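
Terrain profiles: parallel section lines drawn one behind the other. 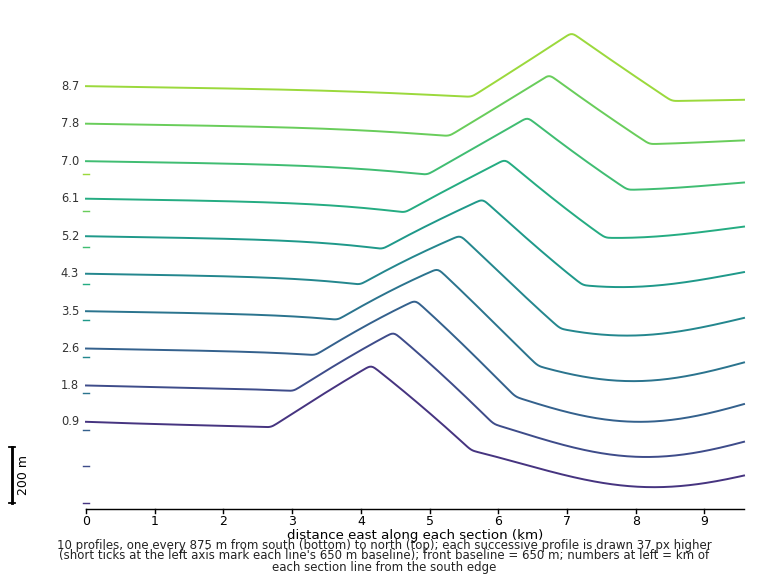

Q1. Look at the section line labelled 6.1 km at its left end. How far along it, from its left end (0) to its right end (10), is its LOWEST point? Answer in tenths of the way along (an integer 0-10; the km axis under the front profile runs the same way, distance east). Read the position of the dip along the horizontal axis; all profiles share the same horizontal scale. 8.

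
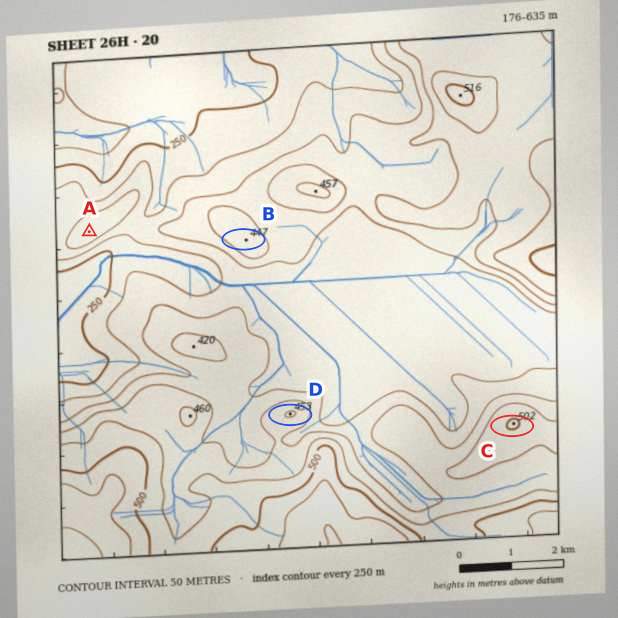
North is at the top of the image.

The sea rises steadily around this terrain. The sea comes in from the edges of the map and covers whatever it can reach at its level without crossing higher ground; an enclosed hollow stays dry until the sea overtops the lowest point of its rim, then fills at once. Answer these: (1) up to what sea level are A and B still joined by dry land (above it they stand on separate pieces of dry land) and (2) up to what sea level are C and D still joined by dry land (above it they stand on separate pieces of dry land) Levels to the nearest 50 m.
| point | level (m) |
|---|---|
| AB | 300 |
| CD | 400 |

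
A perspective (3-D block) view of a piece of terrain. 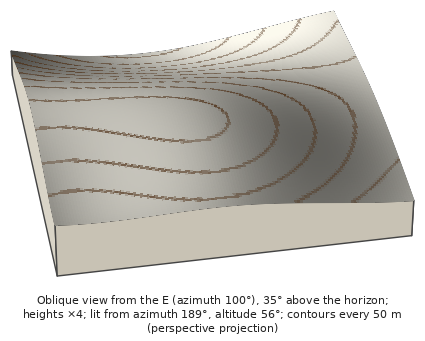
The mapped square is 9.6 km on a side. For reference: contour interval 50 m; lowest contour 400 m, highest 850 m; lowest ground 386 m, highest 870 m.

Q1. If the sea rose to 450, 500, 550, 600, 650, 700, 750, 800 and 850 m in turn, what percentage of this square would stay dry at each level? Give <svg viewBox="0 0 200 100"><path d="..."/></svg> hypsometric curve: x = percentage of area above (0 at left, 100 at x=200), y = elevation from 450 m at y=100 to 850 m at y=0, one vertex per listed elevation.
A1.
<svg viewBox="0 0 200 100"><path d="M192 100l-9-12-11-13-14-13-18-12-28-12-32-13-30-13-32-12"/></svg>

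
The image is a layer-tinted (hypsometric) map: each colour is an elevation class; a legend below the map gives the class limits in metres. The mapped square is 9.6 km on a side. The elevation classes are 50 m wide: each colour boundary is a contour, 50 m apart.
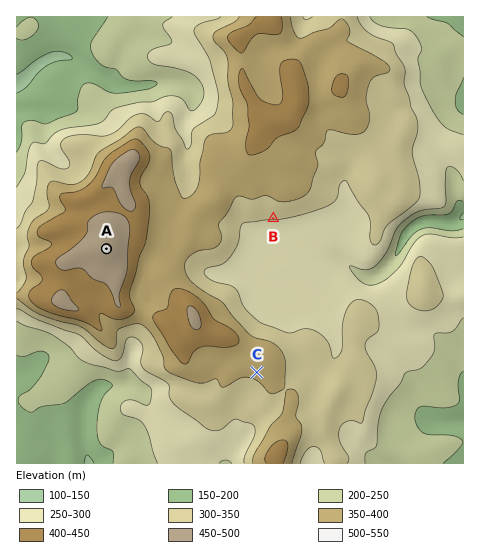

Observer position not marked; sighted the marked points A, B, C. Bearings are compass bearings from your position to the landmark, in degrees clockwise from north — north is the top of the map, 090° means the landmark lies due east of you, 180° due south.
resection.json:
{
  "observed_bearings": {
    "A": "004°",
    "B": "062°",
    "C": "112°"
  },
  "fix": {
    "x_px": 102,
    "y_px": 310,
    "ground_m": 410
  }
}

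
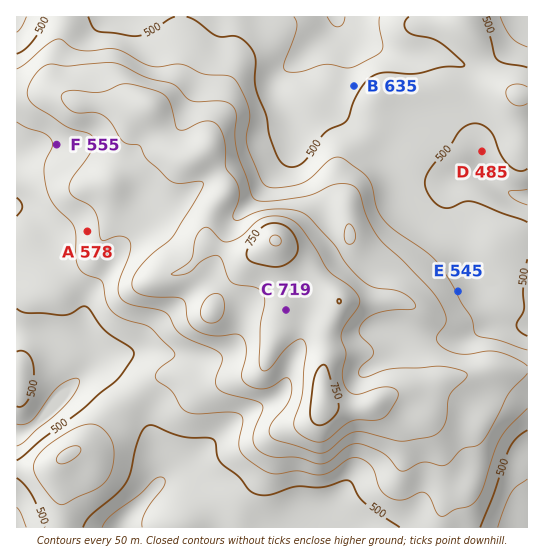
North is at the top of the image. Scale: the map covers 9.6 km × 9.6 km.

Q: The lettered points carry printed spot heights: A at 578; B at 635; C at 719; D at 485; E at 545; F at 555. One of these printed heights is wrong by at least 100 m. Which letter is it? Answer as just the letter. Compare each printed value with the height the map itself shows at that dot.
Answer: B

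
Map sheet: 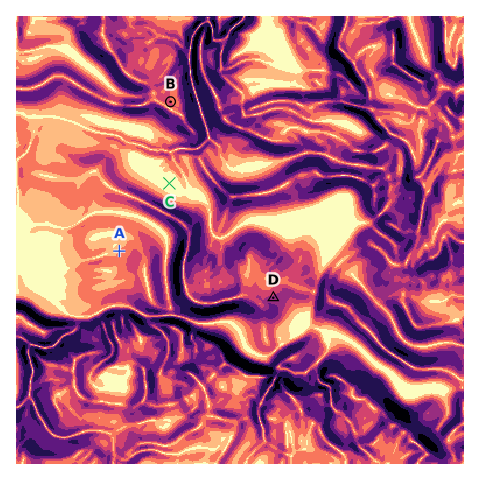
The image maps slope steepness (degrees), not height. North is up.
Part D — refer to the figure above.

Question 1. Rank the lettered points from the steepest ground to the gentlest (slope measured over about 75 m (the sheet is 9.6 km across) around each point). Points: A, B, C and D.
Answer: D B A C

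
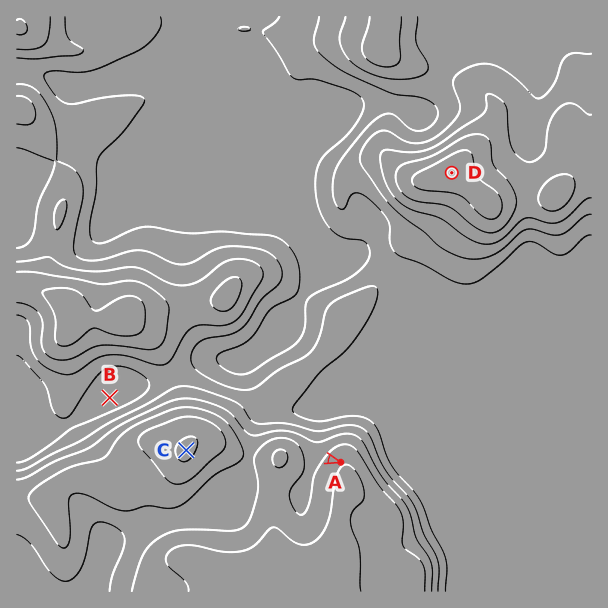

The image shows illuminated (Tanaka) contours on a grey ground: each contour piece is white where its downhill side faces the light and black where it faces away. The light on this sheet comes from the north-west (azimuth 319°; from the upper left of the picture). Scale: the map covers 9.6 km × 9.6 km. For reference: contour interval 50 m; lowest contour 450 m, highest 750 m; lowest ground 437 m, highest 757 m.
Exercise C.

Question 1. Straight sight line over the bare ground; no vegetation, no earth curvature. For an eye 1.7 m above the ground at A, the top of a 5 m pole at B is hidden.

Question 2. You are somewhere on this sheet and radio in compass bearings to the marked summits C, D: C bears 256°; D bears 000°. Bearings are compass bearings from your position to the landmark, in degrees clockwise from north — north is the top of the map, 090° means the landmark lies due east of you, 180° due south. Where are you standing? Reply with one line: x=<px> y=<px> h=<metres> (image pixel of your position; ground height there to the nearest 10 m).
x=452 y=384 h=490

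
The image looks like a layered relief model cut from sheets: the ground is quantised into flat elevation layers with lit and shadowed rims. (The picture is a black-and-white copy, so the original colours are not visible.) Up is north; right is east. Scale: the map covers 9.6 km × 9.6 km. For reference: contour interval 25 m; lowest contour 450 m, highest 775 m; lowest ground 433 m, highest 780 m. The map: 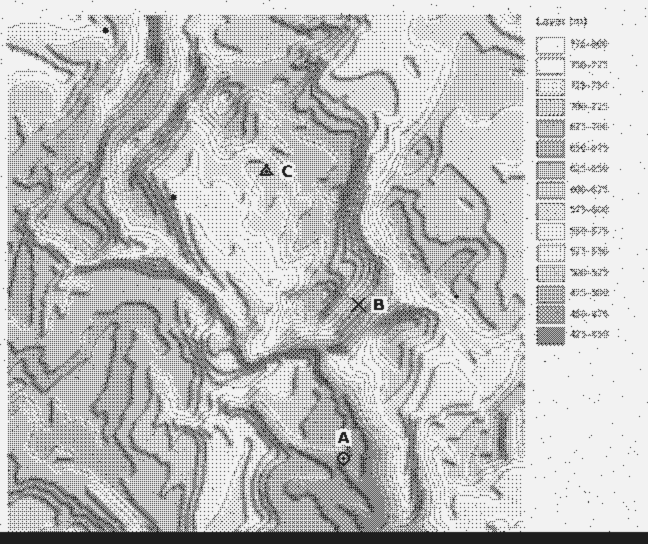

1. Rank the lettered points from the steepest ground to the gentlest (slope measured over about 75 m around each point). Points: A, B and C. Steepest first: B A C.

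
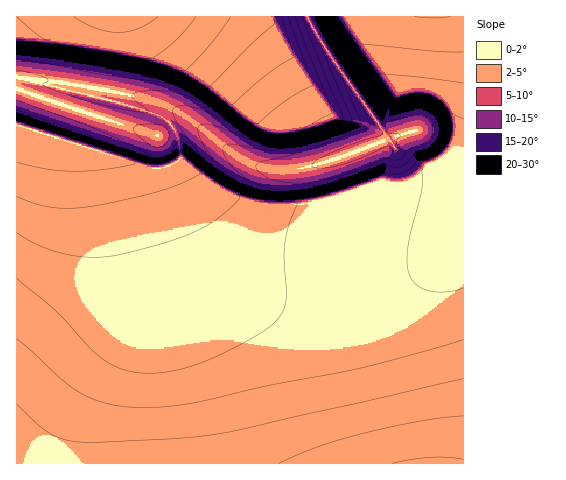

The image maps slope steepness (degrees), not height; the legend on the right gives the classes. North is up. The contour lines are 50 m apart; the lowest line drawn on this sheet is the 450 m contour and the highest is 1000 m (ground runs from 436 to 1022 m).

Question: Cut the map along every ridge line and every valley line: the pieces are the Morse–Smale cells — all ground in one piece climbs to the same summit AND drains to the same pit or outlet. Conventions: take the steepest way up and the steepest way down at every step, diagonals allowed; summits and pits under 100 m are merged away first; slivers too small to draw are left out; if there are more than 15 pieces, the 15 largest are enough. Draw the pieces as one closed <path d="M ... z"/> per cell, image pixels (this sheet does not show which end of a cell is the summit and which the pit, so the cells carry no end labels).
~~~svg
<path d="M17 124l0 340 377-1-39-159-28 5-42-5-46-14-39-17-17-15-5-8-25-81z"/><path d="M307 16l-290 0-1 72 38 14 104 34 17-14 13-2 11 6 42 32 26 11 19 1 25-4 77-26-8-15-55-77z"/><path d="M17 88l-1 36 2 2 136 43 24 81 5 8 17 15 39 17 46 14 35 5 34-4-7-40 0-33 9-25 0-11-13-40-38 12-19 2-19-1-26-11-42-32-11-6-13 2-17 14z"/><path d="M463 16l-155 1 17 31 63 90-42 17-3 3 13 38 0 11-9 25 0 33 8 39 29-9 32-18 29-22 19-21z"/><path d="M463 234l-18 21-29 22-32 18-28 10 39 159 69-1z"/>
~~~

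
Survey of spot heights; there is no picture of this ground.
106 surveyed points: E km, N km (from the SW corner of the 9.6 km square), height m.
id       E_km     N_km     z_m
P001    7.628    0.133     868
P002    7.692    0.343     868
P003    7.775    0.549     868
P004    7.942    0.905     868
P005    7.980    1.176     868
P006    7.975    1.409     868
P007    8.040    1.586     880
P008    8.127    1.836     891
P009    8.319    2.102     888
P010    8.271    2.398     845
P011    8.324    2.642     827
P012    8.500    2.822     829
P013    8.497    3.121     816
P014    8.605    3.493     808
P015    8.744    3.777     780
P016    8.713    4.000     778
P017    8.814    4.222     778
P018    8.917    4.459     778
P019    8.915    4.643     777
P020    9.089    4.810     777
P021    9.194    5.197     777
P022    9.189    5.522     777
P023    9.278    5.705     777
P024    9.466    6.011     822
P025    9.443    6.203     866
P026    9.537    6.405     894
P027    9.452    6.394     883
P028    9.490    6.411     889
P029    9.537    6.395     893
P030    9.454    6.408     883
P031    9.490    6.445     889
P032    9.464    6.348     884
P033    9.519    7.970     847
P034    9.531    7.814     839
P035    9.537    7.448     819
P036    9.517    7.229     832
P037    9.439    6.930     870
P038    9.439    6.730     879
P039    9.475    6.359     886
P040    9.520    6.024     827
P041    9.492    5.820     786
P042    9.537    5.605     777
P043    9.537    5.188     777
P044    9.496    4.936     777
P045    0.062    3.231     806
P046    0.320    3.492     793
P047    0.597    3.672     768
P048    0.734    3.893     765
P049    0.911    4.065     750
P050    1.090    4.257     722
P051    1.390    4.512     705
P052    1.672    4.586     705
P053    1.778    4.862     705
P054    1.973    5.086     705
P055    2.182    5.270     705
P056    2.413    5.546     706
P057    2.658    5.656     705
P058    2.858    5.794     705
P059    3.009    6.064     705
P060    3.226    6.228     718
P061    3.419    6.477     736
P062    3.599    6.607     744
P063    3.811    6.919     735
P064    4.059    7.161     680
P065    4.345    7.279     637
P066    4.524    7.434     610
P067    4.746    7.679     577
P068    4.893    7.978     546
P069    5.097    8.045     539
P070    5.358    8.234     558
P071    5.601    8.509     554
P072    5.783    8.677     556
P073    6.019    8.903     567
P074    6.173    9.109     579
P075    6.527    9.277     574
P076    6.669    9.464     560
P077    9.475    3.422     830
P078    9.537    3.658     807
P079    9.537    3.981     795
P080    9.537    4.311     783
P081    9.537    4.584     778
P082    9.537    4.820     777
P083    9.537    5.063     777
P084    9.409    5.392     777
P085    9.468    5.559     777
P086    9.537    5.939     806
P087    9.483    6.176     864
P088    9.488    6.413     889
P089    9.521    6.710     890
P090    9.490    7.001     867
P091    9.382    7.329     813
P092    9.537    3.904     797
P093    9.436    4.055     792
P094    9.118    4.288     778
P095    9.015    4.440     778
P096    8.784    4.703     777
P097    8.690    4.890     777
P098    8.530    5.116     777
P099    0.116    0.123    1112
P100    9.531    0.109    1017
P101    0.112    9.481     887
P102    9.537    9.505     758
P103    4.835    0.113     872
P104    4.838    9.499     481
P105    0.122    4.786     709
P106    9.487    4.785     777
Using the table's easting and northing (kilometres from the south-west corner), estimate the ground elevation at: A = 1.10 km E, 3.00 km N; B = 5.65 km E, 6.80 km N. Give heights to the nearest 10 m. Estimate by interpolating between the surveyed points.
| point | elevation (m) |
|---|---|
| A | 740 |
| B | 660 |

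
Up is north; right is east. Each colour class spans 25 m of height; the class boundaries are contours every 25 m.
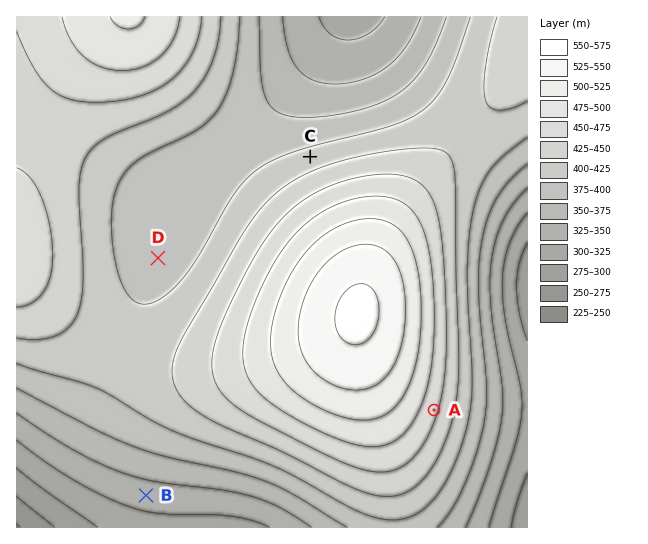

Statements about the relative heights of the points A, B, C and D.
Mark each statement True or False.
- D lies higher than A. False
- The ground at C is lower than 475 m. True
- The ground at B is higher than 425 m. False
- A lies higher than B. True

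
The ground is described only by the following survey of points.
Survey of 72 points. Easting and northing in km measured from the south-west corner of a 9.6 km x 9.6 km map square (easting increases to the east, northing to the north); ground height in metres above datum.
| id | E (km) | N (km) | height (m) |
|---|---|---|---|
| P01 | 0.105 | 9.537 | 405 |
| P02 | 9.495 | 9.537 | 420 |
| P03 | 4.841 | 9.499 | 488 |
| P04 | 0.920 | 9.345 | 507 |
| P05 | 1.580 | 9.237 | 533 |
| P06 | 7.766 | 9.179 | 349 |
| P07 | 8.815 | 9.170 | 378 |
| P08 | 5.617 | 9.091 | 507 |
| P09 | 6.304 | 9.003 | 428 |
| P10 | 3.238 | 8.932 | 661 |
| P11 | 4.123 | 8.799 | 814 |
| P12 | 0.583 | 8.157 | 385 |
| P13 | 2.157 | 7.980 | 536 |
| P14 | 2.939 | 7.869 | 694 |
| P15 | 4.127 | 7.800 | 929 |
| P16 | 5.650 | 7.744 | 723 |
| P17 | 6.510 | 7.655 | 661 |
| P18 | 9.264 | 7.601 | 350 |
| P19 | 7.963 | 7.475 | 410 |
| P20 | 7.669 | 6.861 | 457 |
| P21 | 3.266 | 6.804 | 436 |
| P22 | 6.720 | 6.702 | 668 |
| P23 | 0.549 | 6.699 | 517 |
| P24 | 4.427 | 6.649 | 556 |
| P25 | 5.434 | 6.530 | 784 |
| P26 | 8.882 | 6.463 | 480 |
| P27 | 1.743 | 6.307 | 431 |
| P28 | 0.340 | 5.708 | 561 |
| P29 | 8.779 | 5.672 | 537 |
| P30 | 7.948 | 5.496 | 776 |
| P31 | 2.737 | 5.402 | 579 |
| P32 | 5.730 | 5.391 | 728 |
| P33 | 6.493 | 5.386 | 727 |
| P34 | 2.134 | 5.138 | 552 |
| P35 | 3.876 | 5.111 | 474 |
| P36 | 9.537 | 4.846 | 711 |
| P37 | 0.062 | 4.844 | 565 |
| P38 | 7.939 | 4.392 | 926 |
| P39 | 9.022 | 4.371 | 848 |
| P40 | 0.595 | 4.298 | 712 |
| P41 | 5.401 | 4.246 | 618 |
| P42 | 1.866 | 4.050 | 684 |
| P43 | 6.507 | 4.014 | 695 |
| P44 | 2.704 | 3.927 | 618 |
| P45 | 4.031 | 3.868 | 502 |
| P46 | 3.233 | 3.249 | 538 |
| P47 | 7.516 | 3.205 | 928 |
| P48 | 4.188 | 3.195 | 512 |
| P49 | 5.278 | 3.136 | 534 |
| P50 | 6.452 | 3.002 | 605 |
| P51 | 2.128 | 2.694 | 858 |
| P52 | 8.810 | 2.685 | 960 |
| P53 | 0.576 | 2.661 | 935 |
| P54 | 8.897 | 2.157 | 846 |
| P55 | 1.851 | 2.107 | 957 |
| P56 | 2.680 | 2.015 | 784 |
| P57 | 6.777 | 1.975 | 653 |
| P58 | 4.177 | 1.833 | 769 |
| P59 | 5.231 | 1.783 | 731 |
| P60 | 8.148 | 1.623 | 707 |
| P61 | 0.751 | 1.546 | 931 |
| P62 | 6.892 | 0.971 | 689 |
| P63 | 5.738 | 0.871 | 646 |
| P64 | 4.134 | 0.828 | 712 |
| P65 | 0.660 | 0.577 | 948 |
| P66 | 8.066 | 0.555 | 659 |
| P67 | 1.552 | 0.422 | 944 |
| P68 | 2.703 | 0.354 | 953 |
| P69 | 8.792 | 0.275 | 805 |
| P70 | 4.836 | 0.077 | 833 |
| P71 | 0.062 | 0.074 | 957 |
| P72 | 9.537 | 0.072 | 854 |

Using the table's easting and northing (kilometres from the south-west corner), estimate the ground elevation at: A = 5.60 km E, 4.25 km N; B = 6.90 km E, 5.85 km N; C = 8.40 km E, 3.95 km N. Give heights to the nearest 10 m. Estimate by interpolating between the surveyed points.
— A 610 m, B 750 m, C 940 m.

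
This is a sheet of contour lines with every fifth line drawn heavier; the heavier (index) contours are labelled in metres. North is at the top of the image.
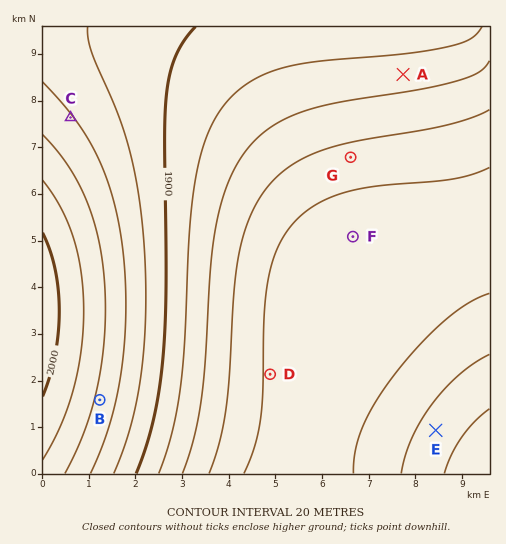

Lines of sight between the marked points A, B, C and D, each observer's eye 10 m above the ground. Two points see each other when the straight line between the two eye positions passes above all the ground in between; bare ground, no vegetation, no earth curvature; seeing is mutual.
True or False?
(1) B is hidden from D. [False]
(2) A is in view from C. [True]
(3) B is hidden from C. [True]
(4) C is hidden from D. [True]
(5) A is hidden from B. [False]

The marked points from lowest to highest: F G E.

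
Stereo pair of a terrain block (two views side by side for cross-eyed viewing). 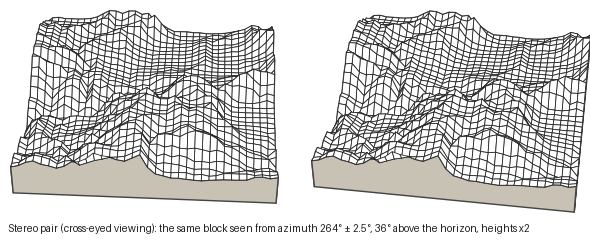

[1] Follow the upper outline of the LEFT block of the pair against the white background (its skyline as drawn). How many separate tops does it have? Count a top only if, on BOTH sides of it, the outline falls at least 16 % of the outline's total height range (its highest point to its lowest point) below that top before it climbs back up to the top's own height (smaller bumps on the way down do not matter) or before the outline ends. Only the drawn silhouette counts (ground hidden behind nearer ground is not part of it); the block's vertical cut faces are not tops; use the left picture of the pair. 7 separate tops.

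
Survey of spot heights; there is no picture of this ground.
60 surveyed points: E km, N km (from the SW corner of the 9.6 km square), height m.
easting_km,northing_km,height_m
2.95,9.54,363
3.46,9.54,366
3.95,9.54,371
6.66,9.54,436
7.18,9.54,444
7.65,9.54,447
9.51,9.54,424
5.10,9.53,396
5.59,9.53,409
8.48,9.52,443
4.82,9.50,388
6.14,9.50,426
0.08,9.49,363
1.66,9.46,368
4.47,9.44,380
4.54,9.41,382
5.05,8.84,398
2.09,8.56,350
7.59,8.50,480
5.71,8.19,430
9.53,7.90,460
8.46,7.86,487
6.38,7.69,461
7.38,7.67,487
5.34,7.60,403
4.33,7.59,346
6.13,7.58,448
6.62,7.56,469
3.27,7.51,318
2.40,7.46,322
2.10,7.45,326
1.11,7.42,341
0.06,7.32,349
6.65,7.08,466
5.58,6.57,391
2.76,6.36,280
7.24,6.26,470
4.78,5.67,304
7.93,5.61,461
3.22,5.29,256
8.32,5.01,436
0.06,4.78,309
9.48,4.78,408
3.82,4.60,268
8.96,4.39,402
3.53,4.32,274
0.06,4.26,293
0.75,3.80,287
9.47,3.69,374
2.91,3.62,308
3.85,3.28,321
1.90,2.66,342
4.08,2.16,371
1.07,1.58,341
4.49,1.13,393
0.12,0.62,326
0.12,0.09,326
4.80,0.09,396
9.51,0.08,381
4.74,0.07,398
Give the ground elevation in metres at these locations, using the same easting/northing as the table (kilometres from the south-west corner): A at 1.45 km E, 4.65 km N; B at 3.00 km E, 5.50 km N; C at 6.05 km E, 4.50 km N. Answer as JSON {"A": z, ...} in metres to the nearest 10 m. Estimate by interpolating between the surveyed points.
{"A": 290, "B": 260, "C": 360}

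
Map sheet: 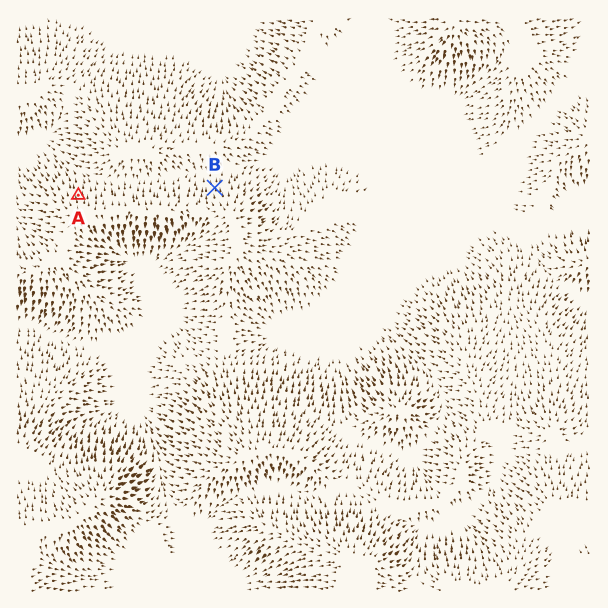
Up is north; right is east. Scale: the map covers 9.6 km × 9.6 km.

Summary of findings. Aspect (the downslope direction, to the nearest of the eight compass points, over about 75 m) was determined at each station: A N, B N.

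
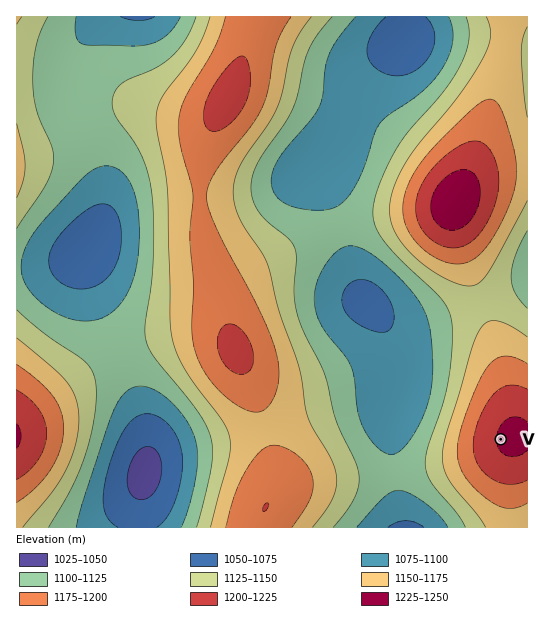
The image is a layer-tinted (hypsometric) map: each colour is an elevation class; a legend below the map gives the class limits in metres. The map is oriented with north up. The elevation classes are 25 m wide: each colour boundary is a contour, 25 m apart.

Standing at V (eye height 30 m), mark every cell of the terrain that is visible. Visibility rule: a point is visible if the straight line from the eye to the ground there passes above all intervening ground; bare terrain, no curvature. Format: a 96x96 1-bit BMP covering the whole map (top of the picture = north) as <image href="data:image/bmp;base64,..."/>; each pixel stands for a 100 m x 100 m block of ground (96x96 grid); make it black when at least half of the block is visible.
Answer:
<image width="96" height="96" href="data:image/bmp;base64,Qk2+BAAAAAAAAD4AAAAoAAAAYAAAAGAAAAABAAEAAAAAAIAEAAATCwAAEwsAAAIAAAAAAAAA////AAAAAAD4AAAAAA/////4H//4AAAAAAf////4D//8AAAAAAf////4B//+AAAAAAf////4B///AAAAAAP////8A///gAAAAAP////8A///wAAAAAP////+A///wAAAAAP/////A///4AAAAAP/////j///8AAAAAP/////////8AAAAAP/////////+AAAAAP/////////+AAAAAP//////////AAAAAP//////////AAAAAP//////////gAAAAP//////////gAAAAf//////////gAAAAf//////////wAAAA///////////wAAAA//////H////wAAAB/////+H////wAAAB/////+H////wAAAD/////+H////wAAAD//////H////gAAAH///////////gAAAH///////////AAAAH////////7/+AAAAH////////7/8AAAAP////////7/4AAAAP////////7/wAAAAP////////7/AAAAAP////////7+AAAAAP////////74AAAAAP////////7wAAAAAP////////7AAAAAAP////////6AAAAAAP////////4AAAAAAP////////4AAAAAAP////////4AAAAAAP////////4AAAAAAf////////8AAAAAAf////////8AAAAAAf////////8AAAAAA/////////8AAAAAA/////////8AAAAAB/////////8AAAAAB/////////8AAAAAD/////////8AAAAAD/////////8AAAAAH/////////8AAAAAH/////////8AAAAAH/////////8AAAAAH/////////8AAAAAP/////////8AAAAAP/////////8AAAAAP/////////8AAAAAP/////////8AAAAAP/////////8AAAAAP////+Af//8AAAAAP////4AD//8AAAAAP//8fAAA//+AAAAAf//8AAAAP//AAAAAf//8AAAAD//gAAAAf//+AAAAA//gAAAAf///AAAAAf/gAAAAf///gAAAAP/wAAAAf///wAAAAH/wAAAAf///4AAAAB/wAAAAf///4AAAAA/wAAAAf///4AAAAAfwAAAAf///4AAAAAPwAAAAP///8AAAAADgAAAAP///8AAAAADgAAAAP///8AAAAADgAAAAH///8AAAAADgAAAAH///8AAAAADAAAAAD///8AAAAADAAAAAB///8AAAAADAAAAAA///8AAAAADAAAAAA///8AAAAADAAAAAAf//4AAAAADAAAAAAP//4AAAAADAAAAAAP//4AAAAAPAAAAAAH//4AAAAAPAAAAAAH//4AAAAAPAAAAAAD//wAAAAAfAAAAAAD//wAAAAAfAAAAAAD//wAAAAAfAAAAAAB//wAAAAAfAAAAAAB//wAAAAAfAAAAAAB//wAAAAAfgAAAAAB//wAAAAAfgAAAAAB//wAAAAA/gAAAAAB//4AAAAA/gAAAAAA//4AAAAA/gAAAAAA//4AAAAB8="/>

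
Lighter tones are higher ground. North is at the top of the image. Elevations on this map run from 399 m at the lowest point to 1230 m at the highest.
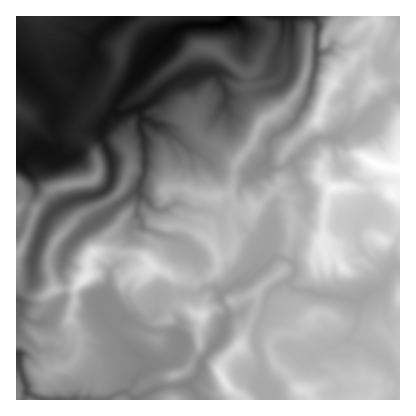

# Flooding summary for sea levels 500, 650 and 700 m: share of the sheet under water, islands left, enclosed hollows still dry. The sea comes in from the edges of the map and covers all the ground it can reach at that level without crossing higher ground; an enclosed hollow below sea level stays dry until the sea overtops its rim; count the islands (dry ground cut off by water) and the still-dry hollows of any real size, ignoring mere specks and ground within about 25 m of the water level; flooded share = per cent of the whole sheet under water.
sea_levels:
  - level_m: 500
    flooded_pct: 9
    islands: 0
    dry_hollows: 0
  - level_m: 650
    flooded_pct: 21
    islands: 0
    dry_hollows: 0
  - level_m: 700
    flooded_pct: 25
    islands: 0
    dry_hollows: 0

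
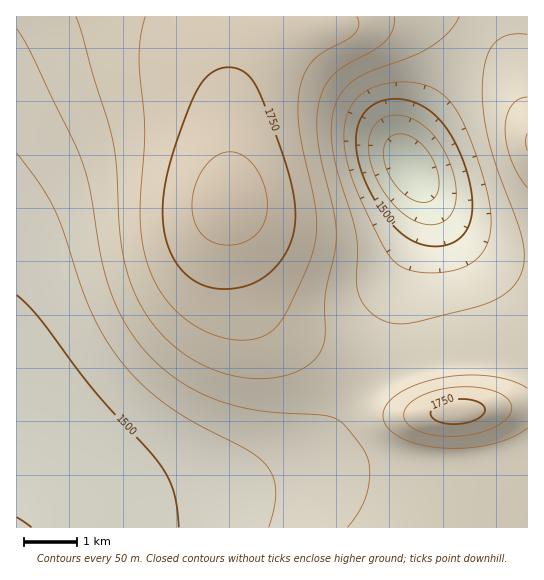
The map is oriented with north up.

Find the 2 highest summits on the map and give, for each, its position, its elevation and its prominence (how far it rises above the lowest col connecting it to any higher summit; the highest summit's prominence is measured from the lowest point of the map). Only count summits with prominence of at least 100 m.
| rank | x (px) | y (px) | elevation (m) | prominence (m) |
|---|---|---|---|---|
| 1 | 230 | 201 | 1826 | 466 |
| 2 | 462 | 411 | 1763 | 146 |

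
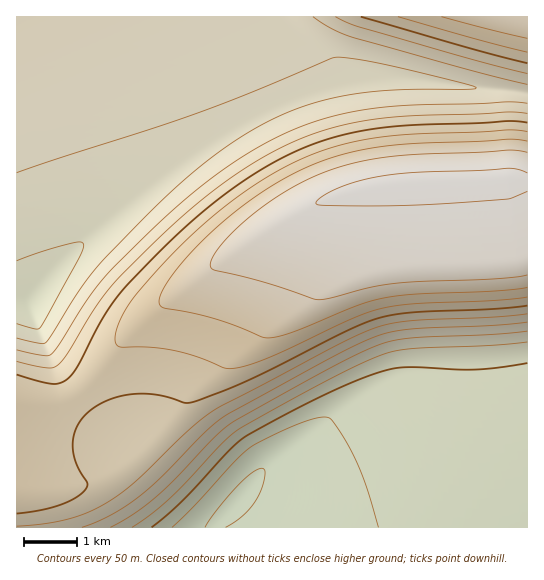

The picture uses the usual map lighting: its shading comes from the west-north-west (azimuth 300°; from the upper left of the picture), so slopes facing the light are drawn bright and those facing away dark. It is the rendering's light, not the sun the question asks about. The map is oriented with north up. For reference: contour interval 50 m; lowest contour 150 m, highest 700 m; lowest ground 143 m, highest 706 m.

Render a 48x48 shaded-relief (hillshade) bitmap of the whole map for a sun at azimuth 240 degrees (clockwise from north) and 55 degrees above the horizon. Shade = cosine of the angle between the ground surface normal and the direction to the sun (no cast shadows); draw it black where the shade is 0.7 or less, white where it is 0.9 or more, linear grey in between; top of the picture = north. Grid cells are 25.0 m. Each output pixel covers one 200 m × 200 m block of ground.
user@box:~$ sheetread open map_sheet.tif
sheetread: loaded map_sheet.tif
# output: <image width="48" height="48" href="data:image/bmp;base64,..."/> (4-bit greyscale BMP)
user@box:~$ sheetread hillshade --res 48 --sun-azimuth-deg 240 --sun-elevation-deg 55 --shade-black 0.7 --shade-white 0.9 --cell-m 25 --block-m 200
<image width="48" height="48" href="data:image/bmp;base64,Qk32BAAAAAAAAHYAAAAoAAAAMAAAADAAAAABAAQAAAAAAIAEAAATCwAAEwsAABAAAAAAAAAAAAAAABEREQAiIiIAMzMzAERERABVVVUAZmZmAHd3dwCIiIgAmZmZAKqqqgC7u7sAzMzMAN3d3QDu7u4A////ALu6qpiHdmZneJmZmZmaqqqpmZmZmZmZmbuqqZiHdmVVZ4iZmZqqqqqqqZmZmZmZmaqZmZiHdlVVVniZmqqqqqqqqpmZmZmZmYiIiIiIdmVERWeJqqqqqqqqqqmZmZmZmXd3eIiId2VERFZ4mqqqqqqqqqqZmZmZmXd3d4iIh3ZUREVomqqqqqqqqqqZmZmZmXd3eIiIiIdlRERXiqqqqqqqqqqpmZmZmXd4iIiImYh2VERWiaqqqqqqqqqpmZmZmXeIiIiJmZmHVURWiJqqqqqqqqqpmZmZmYiIiIiZmZmYdlVneImaqqqqqqqpmZmZmYiIiImZmaqph2Z3d3iZqqqqqqqpmZmZmXeIiJmZmqqqmYh3d3eImqqqqqqpmZmZmWZniZmZqqqqqpmHd3d4iZqqqqqpmZmZmURWiamaqqqru6qYh3Z3eJmqqqqpmZmZmSI2mqqqqqq7u7upiHdnd4iZqqqqqqmZmRE3q7uqqqq7u7u6mYd3d3iJmru7uqqqqhFJvMy6qqq7u7u7qph3d3eImru8y7u7uxJrzMzLqqq7u7u7uqmId3d4mrzMzMzMuySczMzLu6q7u7u7u6qZiHeImrzMzMzMu1e8zMzMu7q7u7u7u7qpmIiJqrzMzMzMu3m8zMzLu7u7u7u7u7qqqZmZq7zMzMzMu5q7zMu7u7u7u7u7qqqqqqmqq7zMzMzMu5mru7u7q7u7uqqqqqqqqqqqu7zMzMzMu5mqu7u6qqu7uqqqqqqqqqqqq7u7u7u7u5maq7uqqqq7u6qqqqqqqqqqqqqqqqqqqpmZqqqqqqqqq7qqqqqqqqqqmZmZmZmZmZmZmqqqqqqqqqqqqqqqqqqpmZmZmZmZmZmZmaqqqqqZqqqqqqqqqqmZmZmZmZmZmZmZmZmqqqqZmZmqqqqqqZmZmZmZmZmZmZmZmZmaqqqZmZmZmZmZmZmZmZmZmZmZmZmZmZmZmqqpmYiImZmZmZmZmZmZmZmZmZmZmZmZmaqpmYiIiIiImZmZmZmZmZmZmZmZmZmZmZmqmZiId3d3iIiIiImZmZmZmZmZmZmZmZmZmZiId3ZmZmZ3d3d3d3eId5mZmZmZmZmZmZmId2ZlVVVVVVVVVVVWVJmZmZmZmZmZmZmYh3ZVVEQzMzMzMzM0MpmZmZmZmZmZmZmZiHZlRDMyIiIRERIiEJmZmZmZmZmZmZmZmIdmVEMyIhERERERAJmZmZmZmZmZmZmZmYh3ZVRDMiIRERERAJmZmZmZmZmZmZmZmZmId2ZURDMzIiIyIZmZmZmZmZmZmZmZmZmZiId2ZVVVVVZmd5mZmZmZmZmZmZmZmZmZmZiIiIiImqvM3ZmZmZmZmZmZmZmZmZmZmZmZmqvM3e7u7pmZmZmZmZmZmZmZmZmZmZqrvM3e7u//7pmZmZmZmZmZmZmZmZmZmrvM3e7v///+7pmZmZmZmZmZmZmZmZmavN3e7v////7u7ZmZmZmZmZmZmZmZmZmr3u7u/////u7dzJmZmZmZmZmZmZmZmZq9///////u7t3Muw=="/>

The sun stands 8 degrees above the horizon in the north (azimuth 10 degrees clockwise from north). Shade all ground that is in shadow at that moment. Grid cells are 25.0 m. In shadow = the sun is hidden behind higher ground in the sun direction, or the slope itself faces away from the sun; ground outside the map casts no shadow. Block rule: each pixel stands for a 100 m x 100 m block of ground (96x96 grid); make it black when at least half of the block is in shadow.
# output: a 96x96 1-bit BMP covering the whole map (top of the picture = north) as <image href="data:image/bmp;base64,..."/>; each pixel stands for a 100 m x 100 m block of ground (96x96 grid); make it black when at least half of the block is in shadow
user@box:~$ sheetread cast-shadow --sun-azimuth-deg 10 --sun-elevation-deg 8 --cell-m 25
<image width="96" height="96" href="data:image/bmp;base64,Qk2+BAAAAAAAAD4AAAAoAAAAYAAAAGAAAAABAAEAAAAAAIAEAAATCwAAEwsAAAIAAAAAAAAA////AAAAAAD////8AAAAAAAAAAD////8AAAAAAAAAAD////+PwAAAAAAAAD8f///f8AAAAAAAAAAAH//f/gAAAAAAAAAAA////4AAAAAAAAAAAH///+AAAAAAAAAAAB////AAAAAAAAAAAAf///wAAAAAAAAAAAH///8AAAAAAAAAAAB////AAAAAAAAAAAA////wAAAAAAAAAAAf///8AAAAAAAAAAAP////AAAAAAAAAAAP////4AAAAAAAAAAP/////gAAAAAAAAAH//////4AAAAAAAAH////////wAAAAAAH////////+AAAAAAH////////+AAAAAAH/////////AAAAAAD/////////AAAAAAD/////////AAAAAAD/////////gAAAAAB/////////gAAAAAA/////////gAAAAAAf////////wAAAAAAP////////wAAAAAAH////////wAAAAAAB////////wAAAAAAA////////4AAAAAAAf///////4AAAAAAAP///////8AAAAAAAD///////8AAAAAAAB///////8AAAAAAAA///////8AAAAAAAAP//////8AAAAAAAAH//////8AAAAAAAAB//////8AAAAAAAAA//////8AAAAAAAAAP/////8AAAAAAAAAH/////8AAAAAAAAAB/////8AAAAAAAAAAf////8AAAAAAAAAAH////8AAAAAAAAAAA////8AAAAAAAAAAAD///8AAAAAAAAAAAAAAH8AAAAAAAAAAAAAAAAAAAAAAAAAAAAAAAAAAAAAAAAAAAAAAAAAAAAAAAAAAAAAAAAAAAAAAAAAAAAAAAAAAAAAAAAAAAAAAAAAAAAAAAAAAAAAAAAAAAAAAAAAAAAAAAAAAAAAAAAAAAAAAAAAAAAAAAAAAAAAAAAAAAAAAAAAAAAAAAAAAAAAAAAAAAAAAAAAAAAAAAAAAAAAAAAAAAAAAAAAAAAAAAAAAAAAAAAAAAAAAAAAAAAAAAAAAAAAAAAAAAAAAAAAAAAAAAAAAAAAAAAAAAAAAAAAAAAAAAAAAAAAAAAAAAAAAAAAAAAAAAAAAAAAAAAAAAAAAAAAAAAAAAAAAAAAAAAAAAAAAAAAAAAAAAAAAAAAAAAAAAAAAAAAAAAAAAAAAAAAAAAAAAAAAAAAAAAAAAAAAAAAAAAAAAAAAAAAAAAAAAAAAAAAAAAAAAAAAAAAAAAAAAAAAAAAAAAAAAAAAAAAAAAAAAAAAAAAAAAAAAAAAAAAAAAAB/wAAAAAAAAAAAAP//4AAAAAAAAAAAH///8AAAAAAAAAAA////8AAAAAAAAAAH////8AAAAAAAAAAP////8AAAAAAAAAA/////8AAAAAAAAAB/////8AAAAAAAAAD/////8AAAAAAAAAH/////8AAAAAAAAAP/////8AAAAAAAAAP/////8AAAAAAAAAf/////8AAAAAAAAA//////4AAAAAAAAA//////AAAAAAAAAA/////4AAAAAAAAAB////+AA="/>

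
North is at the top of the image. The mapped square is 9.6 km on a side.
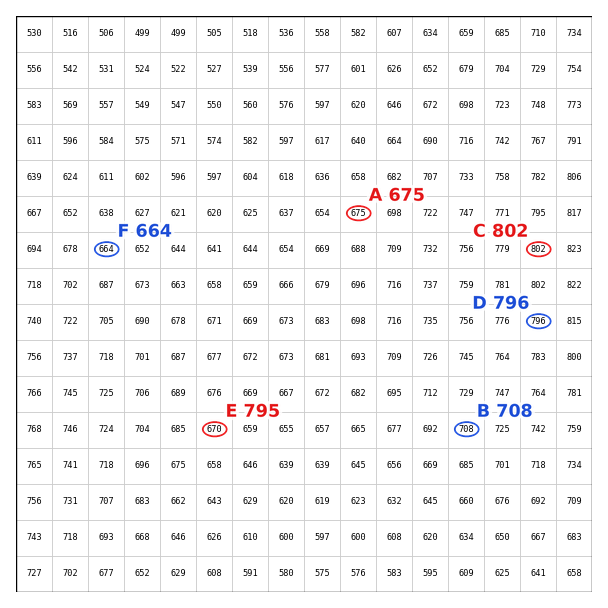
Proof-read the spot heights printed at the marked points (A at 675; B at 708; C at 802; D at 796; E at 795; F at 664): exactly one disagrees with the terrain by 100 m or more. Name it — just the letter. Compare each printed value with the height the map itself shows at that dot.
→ E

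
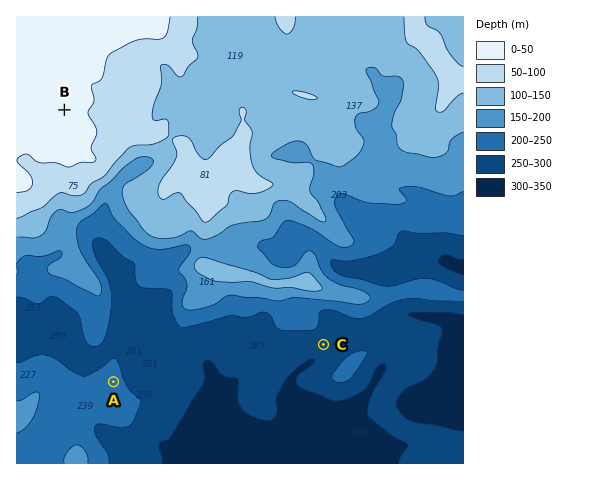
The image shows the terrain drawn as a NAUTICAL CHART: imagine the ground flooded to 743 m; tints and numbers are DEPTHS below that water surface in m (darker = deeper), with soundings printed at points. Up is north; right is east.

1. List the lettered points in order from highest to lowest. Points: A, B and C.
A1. B A C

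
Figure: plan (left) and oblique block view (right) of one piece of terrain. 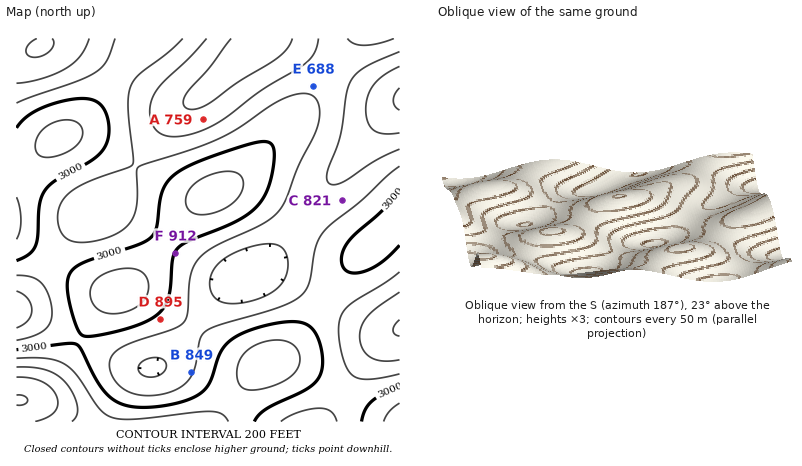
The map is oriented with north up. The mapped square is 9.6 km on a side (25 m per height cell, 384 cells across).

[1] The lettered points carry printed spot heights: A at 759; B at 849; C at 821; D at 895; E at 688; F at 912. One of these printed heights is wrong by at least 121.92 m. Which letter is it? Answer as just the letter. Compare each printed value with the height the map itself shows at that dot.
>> E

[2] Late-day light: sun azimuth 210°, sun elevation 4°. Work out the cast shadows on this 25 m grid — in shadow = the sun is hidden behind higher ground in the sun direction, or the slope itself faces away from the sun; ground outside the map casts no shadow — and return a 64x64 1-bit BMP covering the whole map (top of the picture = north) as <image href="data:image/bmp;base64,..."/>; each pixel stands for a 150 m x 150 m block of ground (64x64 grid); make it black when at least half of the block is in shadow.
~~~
<image width="64" height="64" href="data:image/bmp;base64,Qk0+AgAAAAAAAD4AAAAoAAAAQAAAAEAAAAABAAEAAAAAAAACAAATCwAAEwsAAAIAAAAAAAAA////AAAAAAAAA///8AAAAAAP///gAAAAAD///+AAAAAB////4AAAAR/////AAAAP/////8AAAB//////wAAAf/////+AAAD//////4AAAf//////AAAD//////8AAA///////gAA///////8AH//////4AAD//////+AAA///////gAAP//////8AAB///wHP/gAAP//+AAf+AAA///4AA/wAAH///AAA+AAAf//4AAB4AAB///gAABAAAD//8AAAAAAAD//wAAAAHwAB/+AAAAH/gAA/gAAAB/+AAAAAAAAP/4AAAAAAAB//gAAAAAAAf/+AAAAAAAB//4AAAAAAAP//AAAAAAAA//8AAAAAAAB//gAAAAAAMA/4AAAAAAAwAAAAAAAAADAAAAAAAAAAMAAAAAAAAAAAAAAAAAAAAAAAAAAAAAAAAAAAAAAAAAAAAAAB/AAAAAAAAA//AAAAAAAAP/+AAADAAAB//4AAAcAAAP//gAADwAAB///AAAPAAAP//8AAB8AAB///wAAHwAAP///gAAfA/////+AAB8//8P//4AAD3//wH//gAAH///AD//AAAH//4AD/8AAAP//gAD/7AAA//+AAD/8AAD//wAAD/wAAP//AAAH+AAA//8AAAP4AAB//gAAAPgAAB/+AAAAeAAAD/wAAAAAAAAD+AAAAAAAAA=="/>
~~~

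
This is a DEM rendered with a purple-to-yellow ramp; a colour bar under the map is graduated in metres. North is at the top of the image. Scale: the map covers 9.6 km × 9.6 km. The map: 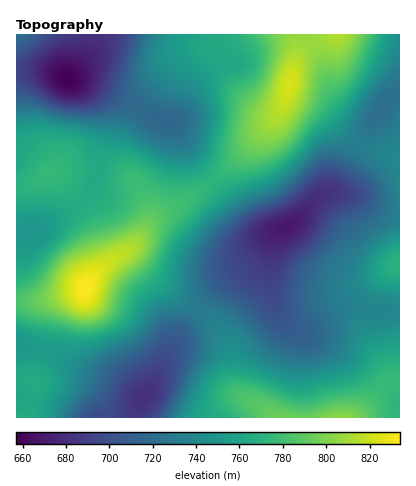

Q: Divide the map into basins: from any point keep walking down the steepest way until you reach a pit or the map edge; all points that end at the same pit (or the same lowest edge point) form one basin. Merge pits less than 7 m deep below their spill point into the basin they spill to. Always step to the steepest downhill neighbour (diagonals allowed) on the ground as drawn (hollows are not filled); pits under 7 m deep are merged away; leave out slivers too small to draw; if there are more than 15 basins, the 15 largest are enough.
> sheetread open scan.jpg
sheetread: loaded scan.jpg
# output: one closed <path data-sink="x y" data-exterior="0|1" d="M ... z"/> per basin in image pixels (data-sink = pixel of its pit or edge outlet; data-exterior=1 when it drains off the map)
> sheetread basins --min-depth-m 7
<path data-sink="286 228" data-exterior="0" d="M288 90l-13 28-55 57-38 28-24 13-10 10-14 20-10 6 6 2 28 28 42 29 19 19 12 22 4 36 9 10 10 5 20 15 80 0 34-34 12-4 0-218-12-8-16-4-20-8-10-8-22-25-26-12z"/><path data-sink="68 80" data-exterior="0" d="M330 34l-314 0 0 154 16-4 20-11 4 1 16 18 20 32 11 34-1 10 32-22 24-30 24-13 28-19 39-38 31-36 19-58 9-7z"/><path data-sink="142 398" data-exterior="0" d="M128 253l-4 0-16 9-17 16-9 14-20 8-10 10-27 108 249 0-37-26-4-14-3-30-16-24-14-13-46-33z"/><path data-sink="382 110" data-exterior="0" d="M400 34l-68 0-14 6-19 12-5 12-6 26 6 7 26 12 22 25 10 8 10 5 26 7 12 7z"/><path data-sink="32 232" data-exterior="0" d="M54 173l-22 11-16 4 0 114 26-1 40-10 21-27-2-12-12-34-25-36z"/>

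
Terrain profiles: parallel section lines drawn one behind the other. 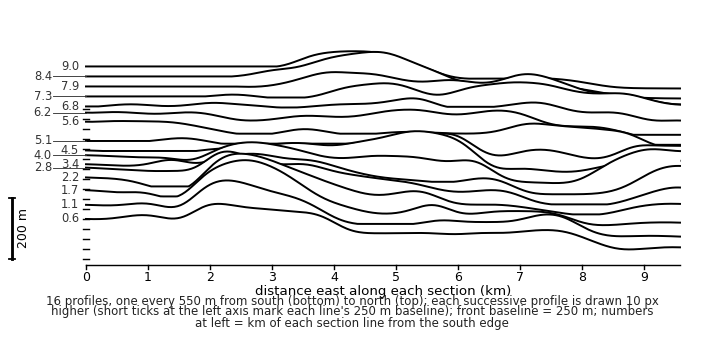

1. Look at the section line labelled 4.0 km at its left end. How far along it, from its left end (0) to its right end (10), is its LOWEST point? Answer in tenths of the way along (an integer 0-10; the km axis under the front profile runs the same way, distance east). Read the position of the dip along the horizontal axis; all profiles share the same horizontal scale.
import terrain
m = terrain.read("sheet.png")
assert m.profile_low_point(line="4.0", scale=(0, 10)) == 8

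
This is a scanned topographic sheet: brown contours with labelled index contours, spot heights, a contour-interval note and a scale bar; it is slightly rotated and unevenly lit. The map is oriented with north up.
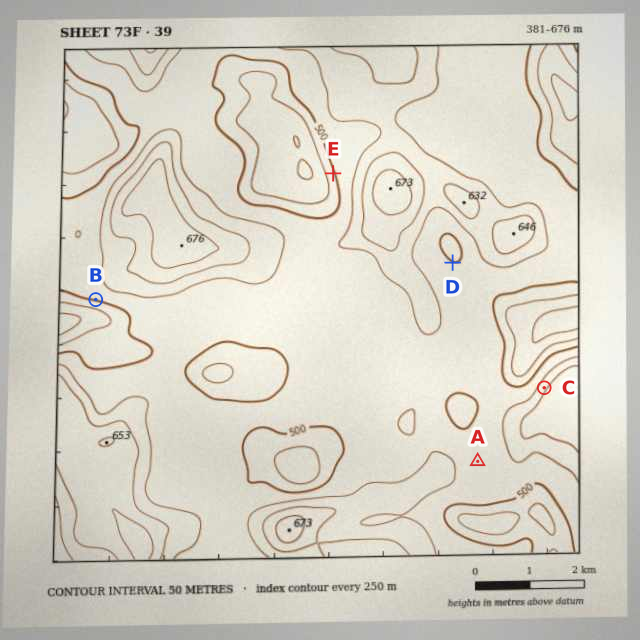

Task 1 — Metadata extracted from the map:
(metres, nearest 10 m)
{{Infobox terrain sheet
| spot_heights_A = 530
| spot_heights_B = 500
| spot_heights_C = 590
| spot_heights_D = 500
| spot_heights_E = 490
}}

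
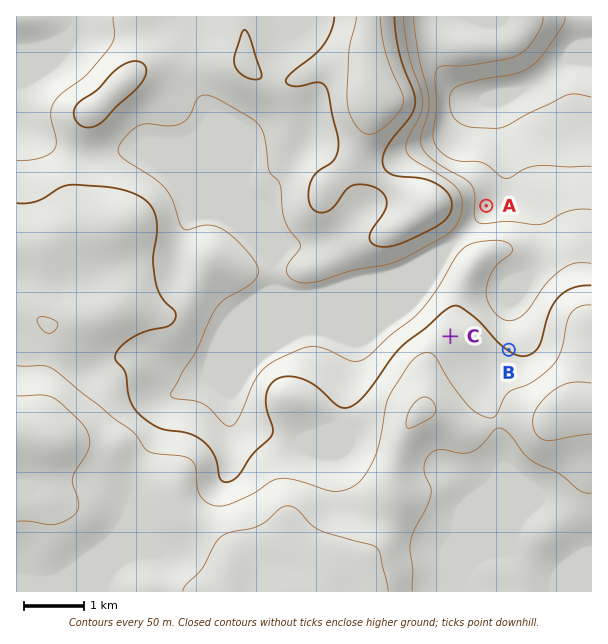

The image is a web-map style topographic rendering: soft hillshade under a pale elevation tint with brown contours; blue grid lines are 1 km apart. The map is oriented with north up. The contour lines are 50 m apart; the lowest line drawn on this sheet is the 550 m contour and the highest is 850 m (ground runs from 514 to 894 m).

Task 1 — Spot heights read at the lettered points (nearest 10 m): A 630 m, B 750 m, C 780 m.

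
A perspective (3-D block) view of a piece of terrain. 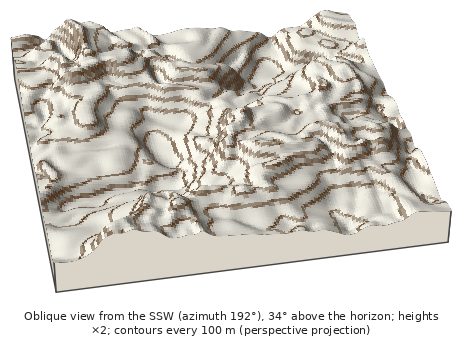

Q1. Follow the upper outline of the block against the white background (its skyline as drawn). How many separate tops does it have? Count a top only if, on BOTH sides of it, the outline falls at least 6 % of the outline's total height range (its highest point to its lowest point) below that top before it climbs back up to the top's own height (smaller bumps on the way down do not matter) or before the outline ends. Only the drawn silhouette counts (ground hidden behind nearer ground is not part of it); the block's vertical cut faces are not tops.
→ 2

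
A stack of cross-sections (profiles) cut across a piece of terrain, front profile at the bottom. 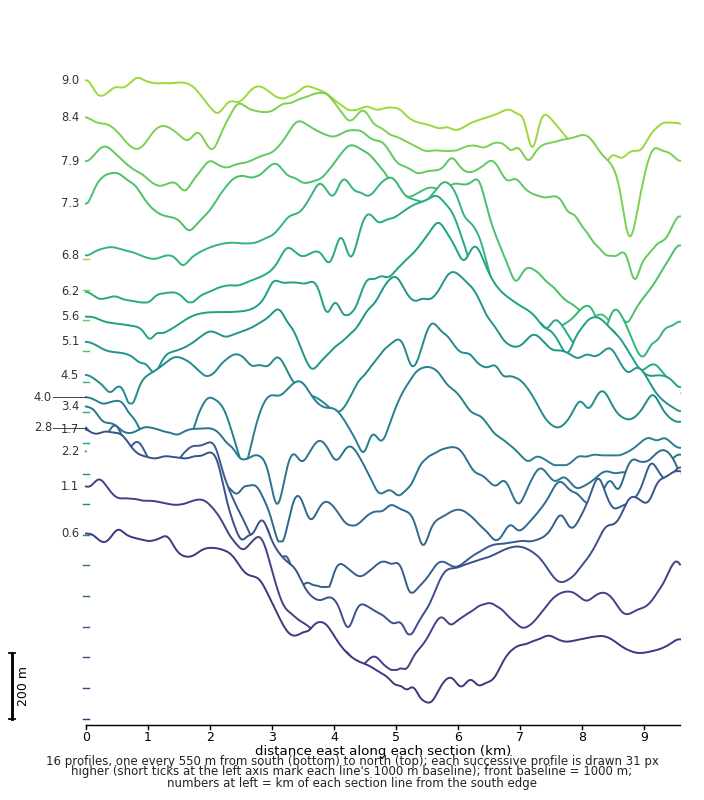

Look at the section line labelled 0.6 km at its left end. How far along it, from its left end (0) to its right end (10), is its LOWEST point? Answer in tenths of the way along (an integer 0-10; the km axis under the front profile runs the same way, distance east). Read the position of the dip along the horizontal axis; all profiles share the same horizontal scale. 6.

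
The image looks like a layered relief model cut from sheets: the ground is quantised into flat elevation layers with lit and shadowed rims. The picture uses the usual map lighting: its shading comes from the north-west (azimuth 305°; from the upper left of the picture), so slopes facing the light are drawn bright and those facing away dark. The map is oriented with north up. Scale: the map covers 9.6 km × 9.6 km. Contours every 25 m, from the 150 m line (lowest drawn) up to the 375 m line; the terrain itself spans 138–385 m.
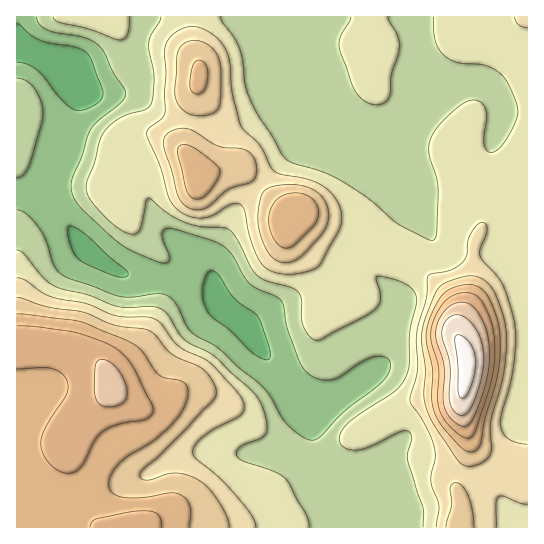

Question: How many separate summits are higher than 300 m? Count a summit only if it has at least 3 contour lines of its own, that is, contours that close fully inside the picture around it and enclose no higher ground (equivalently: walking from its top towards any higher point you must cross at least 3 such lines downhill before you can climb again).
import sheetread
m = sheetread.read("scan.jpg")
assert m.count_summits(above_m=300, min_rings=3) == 1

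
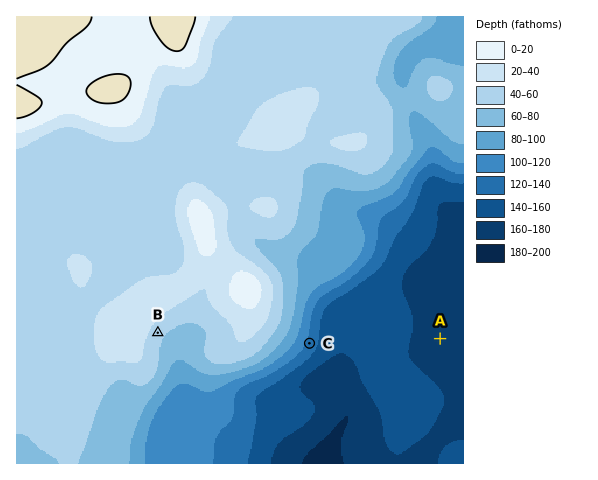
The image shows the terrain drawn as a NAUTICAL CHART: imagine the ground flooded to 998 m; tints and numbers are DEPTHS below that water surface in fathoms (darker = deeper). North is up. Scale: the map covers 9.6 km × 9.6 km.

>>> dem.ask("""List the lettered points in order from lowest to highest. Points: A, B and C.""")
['A', 'C', 'B']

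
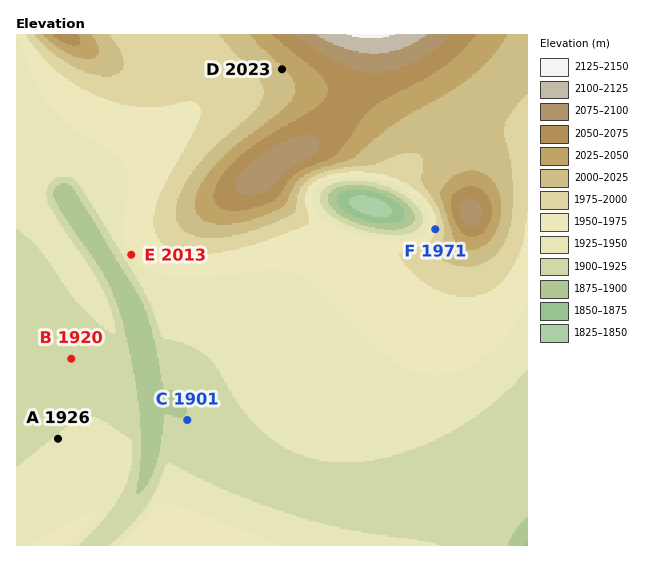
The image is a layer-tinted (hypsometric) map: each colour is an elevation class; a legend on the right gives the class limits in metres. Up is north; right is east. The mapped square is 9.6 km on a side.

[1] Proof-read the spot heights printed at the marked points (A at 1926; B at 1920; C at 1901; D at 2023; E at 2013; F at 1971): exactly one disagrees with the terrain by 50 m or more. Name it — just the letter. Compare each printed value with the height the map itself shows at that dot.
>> E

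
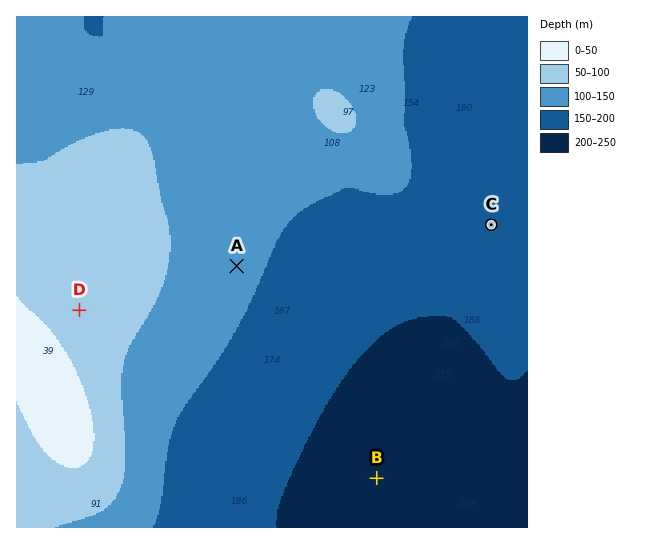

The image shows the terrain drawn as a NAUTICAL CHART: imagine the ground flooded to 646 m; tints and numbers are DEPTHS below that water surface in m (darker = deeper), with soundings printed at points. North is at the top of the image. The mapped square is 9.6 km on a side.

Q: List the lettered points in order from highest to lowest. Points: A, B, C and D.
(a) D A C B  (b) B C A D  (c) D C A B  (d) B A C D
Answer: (a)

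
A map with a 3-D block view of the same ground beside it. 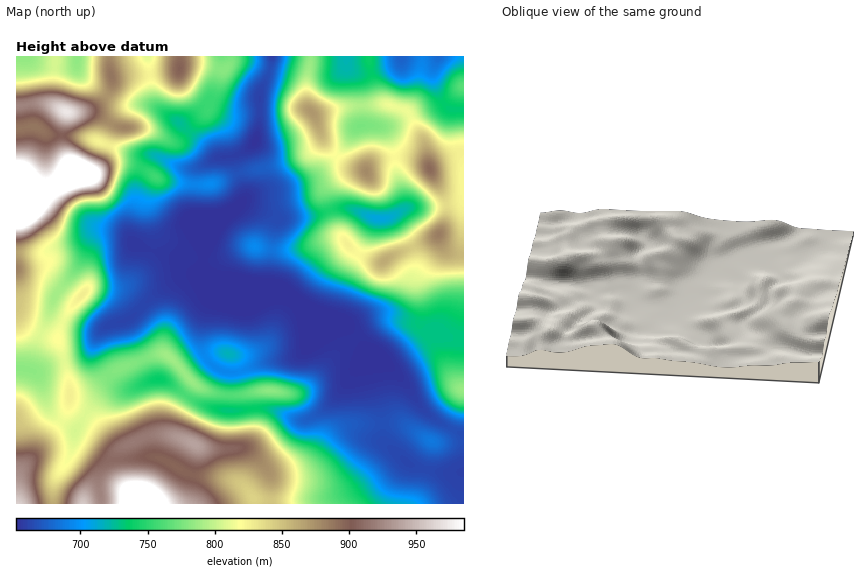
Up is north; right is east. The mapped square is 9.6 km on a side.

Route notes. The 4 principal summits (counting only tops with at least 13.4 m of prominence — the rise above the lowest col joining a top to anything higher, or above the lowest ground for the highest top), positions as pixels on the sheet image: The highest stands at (76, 173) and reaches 1056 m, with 53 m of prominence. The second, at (67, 111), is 974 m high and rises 70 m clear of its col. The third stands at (194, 444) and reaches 939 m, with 29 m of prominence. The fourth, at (180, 68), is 899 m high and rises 74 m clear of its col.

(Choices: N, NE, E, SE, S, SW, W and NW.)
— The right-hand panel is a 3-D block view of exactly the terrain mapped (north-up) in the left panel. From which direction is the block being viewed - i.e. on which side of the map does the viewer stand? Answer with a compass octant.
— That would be W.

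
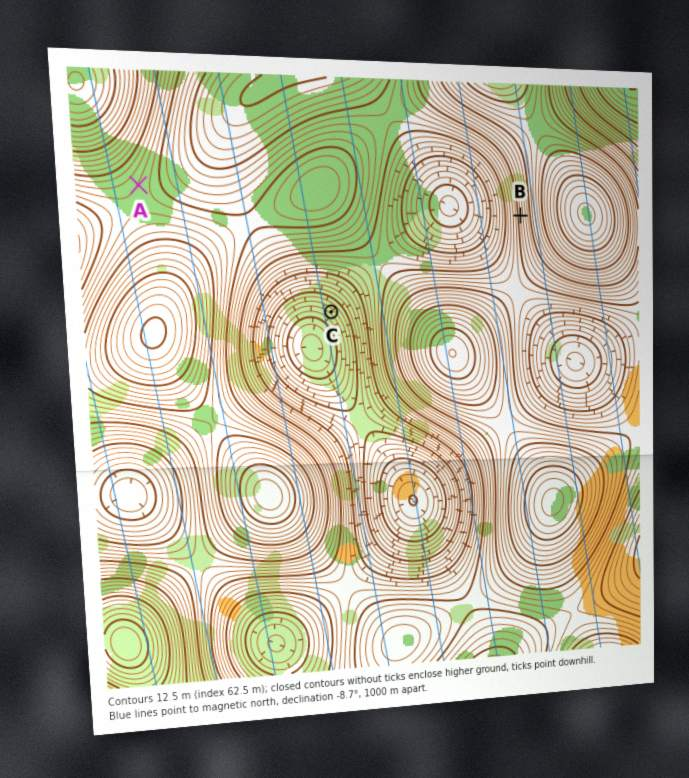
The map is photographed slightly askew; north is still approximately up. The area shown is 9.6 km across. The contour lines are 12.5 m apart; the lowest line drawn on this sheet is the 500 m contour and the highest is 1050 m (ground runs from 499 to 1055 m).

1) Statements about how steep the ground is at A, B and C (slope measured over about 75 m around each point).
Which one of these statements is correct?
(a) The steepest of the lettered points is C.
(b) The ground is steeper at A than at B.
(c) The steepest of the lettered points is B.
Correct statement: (c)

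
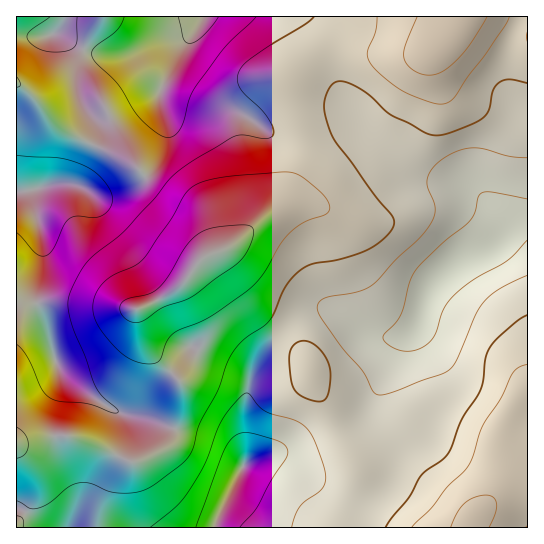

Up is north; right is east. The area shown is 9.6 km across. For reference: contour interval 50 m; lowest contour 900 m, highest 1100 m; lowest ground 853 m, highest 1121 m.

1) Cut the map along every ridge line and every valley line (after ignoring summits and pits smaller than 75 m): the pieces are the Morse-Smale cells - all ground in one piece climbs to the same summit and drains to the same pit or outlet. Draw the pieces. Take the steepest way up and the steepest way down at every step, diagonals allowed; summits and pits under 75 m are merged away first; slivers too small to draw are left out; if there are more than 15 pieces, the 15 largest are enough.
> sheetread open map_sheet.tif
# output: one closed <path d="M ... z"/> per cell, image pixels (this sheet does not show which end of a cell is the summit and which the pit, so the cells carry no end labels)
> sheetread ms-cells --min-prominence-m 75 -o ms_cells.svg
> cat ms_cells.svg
<path d="M461 16l-444 0-1 426 6 1 31-7 16 0 24 8 36 17 9 0 27-13 6-7 4-11-33-13-28-6-39-26-15-14-24-73 1-16 6-21 0-18-11-44 1-10 20-5 18 0 12 4 10 7 12 1 20-7 18-12 17-22 7-18 0-12-7-22 1-12 5 6 19 8 13 3 21 0 18 4 13 7 17 13 8 3 26-2-1-8-7-19-4-31 25-23 15-7 22 0 38 10 36-2 10-4 10-8 12-16z"/><path d="M161 91l-1 12 7 22 0 12-7 18-17 22-18 12-20 7-12-1-10-7-12-4-18 0-20 5-1 10 11 44 0 18-6 21-1 16 24 73 15 14 39 26 28 6 32 12 7-27 0-19-33-34-8-19-3-20 41-22 24-29 28-12 54-48 16-34 3-26-2-6-26 2-8-3-24-17-14-6-31-1-21-5-11-6z"/><path d="M358 119l-12 1-23 9-21 4 1 16-3 16-16 34-49 44-23 11 8 7 27 41 31 33 23-22 14-5 14 1 37 24 8 3 24 1 9-2 10-9 3-5 5-22 7-14 23-22 32-12 8-6 0-28-4-11-8-9-18-13-31-7-15-6-22-22-27-18z"/><path d="M279 336l-16 18-14 25-5 32 1 52-11-14-12-8-44-12-5 2-2 10-6 7-27 13-9 0-36-17-24-8-16 0-36 7-1 84 199 1 4-13 24-49 6-5 25-6 11 1 8 4 25 24 21 12 18 7 10 0 10-6 10-10 5-13-29-7-11-10-9-14-15-36-16-26-4-20z"/><path d="M497 16l-35 0-17 25-10 8-10 4-36 2-38-10-28 2-9 5-25 23 4 31 9 27 21-4 23-9 12-1 12 12 27 18 22 22 15 6 31 7 18 13 8 9 4 11 0 28 33-28 0-186z"/><path d="M527 217l-6 4-24 24-42 18-23 22-15 41-18 15-4 8-19 52 4 13 21 25 0 8-9 27 31 13 35 24 13 6 18-15 10-15 4-18 0-38 12-28 13-16z"/><path d="M214 255l-5 0-7 4-24 29-15 9-24 11-2 2 0 8 6 20 5 11 33 34 0 19-6 27 44 11 15 9 11 14-1-52 5-32 8-17 22-27-32-33-27-41z"/><path d="M527 388l-12 15-12 28 0 38-4 18-10 15-16 15-15-6-35-24-28-12-3 0-5 12-10 10-10 6-10 0-18-7-21-12-25-24-8-4-11-1-25 6-6 5-24 49-3 12 311 1z"/><path d="M323 308l-8 0-14 5-22 22 29 26 4 20 16 26 15 36 9 14 11 10 30 6 8-26 0-8-21-25-4-13 19-52 4-8 9-6-10 2-24-1-15-7-20-14z"/><path d="M527 16l-30 1 30 14z"/>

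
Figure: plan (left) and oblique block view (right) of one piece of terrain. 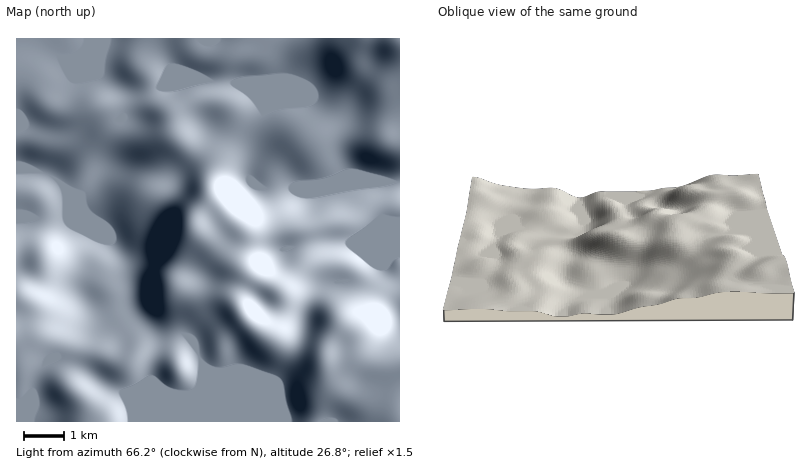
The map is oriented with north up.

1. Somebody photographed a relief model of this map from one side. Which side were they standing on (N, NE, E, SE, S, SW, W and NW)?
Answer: W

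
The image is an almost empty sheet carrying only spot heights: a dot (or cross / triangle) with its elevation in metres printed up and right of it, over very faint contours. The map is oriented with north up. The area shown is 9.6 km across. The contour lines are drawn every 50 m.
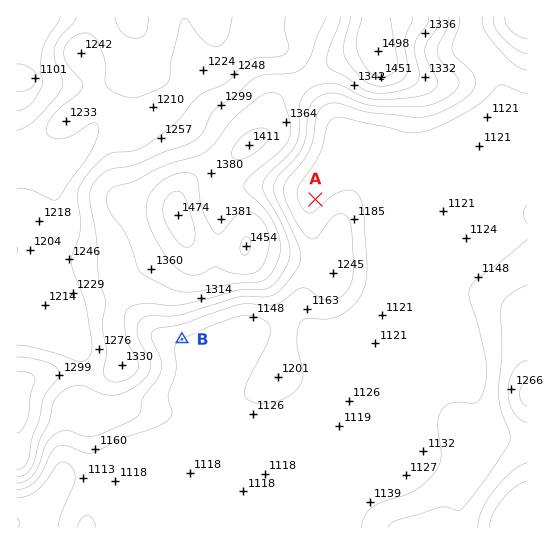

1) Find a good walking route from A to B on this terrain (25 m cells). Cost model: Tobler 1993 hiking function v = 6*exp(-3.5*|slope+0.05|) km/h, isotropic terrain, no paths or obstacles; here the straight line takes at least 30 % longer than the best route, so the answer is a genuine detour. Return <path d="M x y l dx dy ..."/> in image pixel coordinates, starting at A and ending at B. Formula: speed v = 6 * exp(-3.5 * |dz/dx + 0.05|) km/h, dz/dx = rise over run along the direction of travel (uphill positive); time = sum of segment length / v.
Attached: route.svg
<path d="M315 199l0 36-2 6 0 1-22 43-13 13-5 3-6 2-22 0-51 26-4 2-8 8"/>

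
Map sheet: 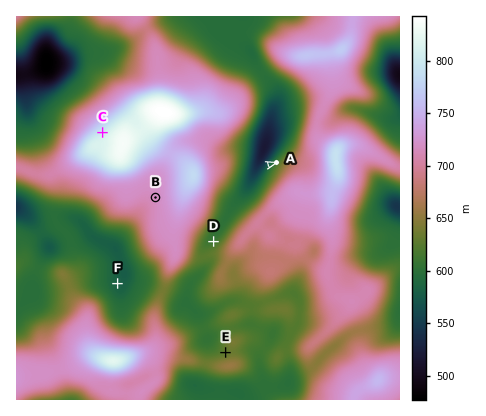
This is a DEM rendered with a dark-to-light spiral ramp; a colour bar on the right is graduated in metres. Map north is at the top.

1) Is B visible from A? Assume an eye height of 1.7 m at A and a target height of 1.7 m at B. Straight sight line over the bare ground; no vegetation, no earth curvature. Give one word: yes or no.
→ no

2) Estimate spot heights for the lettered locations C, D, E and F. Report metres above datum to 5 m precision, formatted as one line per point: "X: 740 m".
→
C: 800 m
D: 610 m
E: 630 m
F: 580 m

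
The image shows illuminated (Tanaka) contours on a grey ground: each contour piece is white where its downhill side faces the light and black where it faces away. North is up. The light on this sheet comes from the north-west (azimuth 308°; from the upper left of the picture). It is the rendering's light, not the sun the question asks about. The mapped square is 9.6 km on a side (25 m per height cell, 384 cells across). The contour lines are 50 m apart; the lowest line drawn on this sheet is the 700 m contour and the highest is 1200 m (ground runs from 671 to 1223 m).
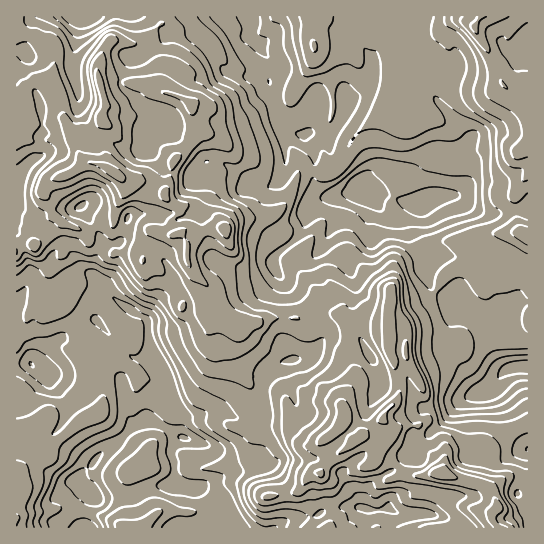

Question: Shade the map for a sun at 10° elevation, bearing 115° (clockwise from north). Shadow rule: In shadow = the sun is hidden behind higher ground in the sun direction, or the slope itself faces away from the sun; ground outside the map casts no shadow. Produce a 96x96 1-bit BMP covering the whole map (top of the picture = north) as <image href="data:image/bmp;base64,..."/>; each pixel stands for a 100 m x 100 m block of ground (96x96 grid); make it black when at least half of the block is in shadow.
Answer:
<image width="96" height="96" href="data:image/bmp;base64,Qk2+BAAAAAAAAD4AAAAoAAAAYAAAAGAAAAABAAEAAAAAAIAEAAATCwAAEwsAAAIAAAAAAAAA////AAAAAAAAAeAAAAB/4AB/gwAAB+AAABA/4AH/hwAAD+CAAHgH4AH/AQAAD/GAAPgAAAIACQAAD+CAAfgAAAAAP8AAD+AAA/wAAAOAf4AAB4AAN/4AAAEAPwAAAYAAP/44AAAAAAAAAYAAP//8ABgAAAAAA4AAP//8AAAAAGAAA8AAP//+BgD+AHAAB+ACf///gwD/ADAAA/gB////wMD/AAAAA/4AM//4YOD/AAAAAf8AB//4ECB/AAAAAH8AH//7DAAPAAAAAB+AAB//hgAHAAAAAAAAAAP/wwAHAAAAAAAAAAf/4QACAAAAAAAAAAf/8CAAIAAAAAAAeAf/+HAAfAAYAAAAEA/v+HgAf/48AAABAAfP+PwAP/4AAAADgAPP+H4AD/8AAAAHAAPP+H4AB/8BgAAHAAOf8D8AA/4DwAAPAAMf+A8AAf4HwAAPAAA//A4AAH4DwAAfAAB//A4AAD4AAAAeAAD/7A4AAAAAAAA+AAB/5h4AAAAAAAA8AAA/8DwAAAAAAAB8AAAH8HwAAAAAAAB4AAAB8HyAAAAAAAB4wAAA8PwAAAAAAAD5wAAAePwAAAAAAAD7wAAAOfwAAAAAAAD/wAAAGfwAAAAAAAH/gAAAAfwAAAAAAAH8AAAAAfwAAAAAAAP8QAAAEfwAAAAAAAD+QAAAEfwAAAAAAAB+AAAAA/wAAAAAAAA8AAAMA/wAAAAAAAAAAAAcB/wAAAAAAB4AAAA8B/wAAAAAAD4BAAA8D/4AAAAAAD4DAABgH/4AAAAAAD4HAAABn/wCAAAAAD4PAAAB//4DAAAAAB4PAAAB//wAAAAAANwfAAAw8P4AAAAAAP4fAAAYcP4AAABgAH4AAAAMMPwAAADgAD8AAAAGOHADAACAAA8MAAAHAAAP4AgAAA+eDgADAAAf//wAAE/SHgADgAA///zAAM5wOAABAAA///zAD8AAAAAAAAAf/+DgD+AAAAAAAAAH/4DwD+AAAAAAAAAB/4DwB/AAAAAAAAAB/4j4A/AwAAAAAAAAP5z4AeAAAABgAAAAP7z8AAAAAABwAAAAH57/gAAAAAAwAAAAD8D/4AAAAAAwgAAAB8D/+ACYAAAwgAAAA/B/+AD8AAAQmAAAA/g/4AD8AAAAmAAAB/gP4ABgAAAAHAAAD/wDwAAAAAAAPAAAD/8BwAAAAAABngAAH/4DwAABgAAB3gAAH/gDhgADgAAAzwAAH8AGHwADAAAAR4AAAAAGHwADAAAAR8AAAAAGPwADAAAAQ8AAAAAEPwAAAAAAQ+AAAAAAPwAAAAAAQeAAAAAAPwAAAACAAGAAHwCAPwAAAAHAAAAAHwCAfwAAAACAAAAAP8DgfgAAAAAYAAAAP8D4fgMAAAA8AAAAP8A8/gHAAAA8AAAAP4Ae/gCAAAB+AAAAP4AE/wAAAAB+AAAAPwAA/wAAAAH+AAAAPwAAf4AAAAP+AAAAPgAAf4AAAAf+AAAAPgAAf8AAAAP+AAAAfAAAf8AAAAf+AAAAfAAA/+CAAA/4AAAB/AAB/8PAAA/wAAAD/AA="/>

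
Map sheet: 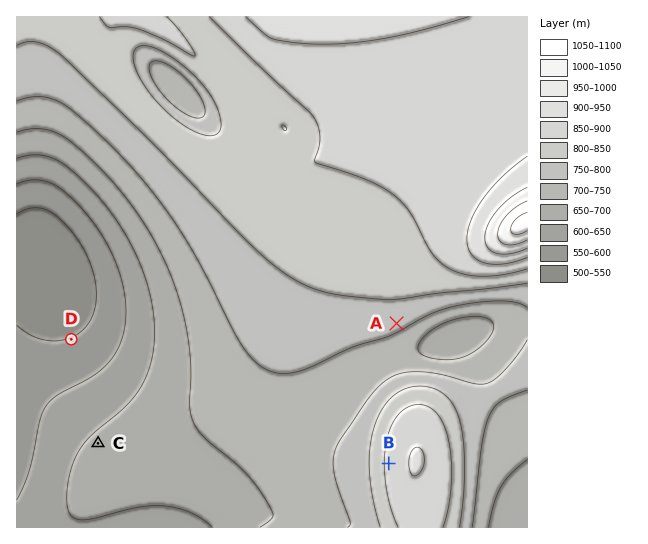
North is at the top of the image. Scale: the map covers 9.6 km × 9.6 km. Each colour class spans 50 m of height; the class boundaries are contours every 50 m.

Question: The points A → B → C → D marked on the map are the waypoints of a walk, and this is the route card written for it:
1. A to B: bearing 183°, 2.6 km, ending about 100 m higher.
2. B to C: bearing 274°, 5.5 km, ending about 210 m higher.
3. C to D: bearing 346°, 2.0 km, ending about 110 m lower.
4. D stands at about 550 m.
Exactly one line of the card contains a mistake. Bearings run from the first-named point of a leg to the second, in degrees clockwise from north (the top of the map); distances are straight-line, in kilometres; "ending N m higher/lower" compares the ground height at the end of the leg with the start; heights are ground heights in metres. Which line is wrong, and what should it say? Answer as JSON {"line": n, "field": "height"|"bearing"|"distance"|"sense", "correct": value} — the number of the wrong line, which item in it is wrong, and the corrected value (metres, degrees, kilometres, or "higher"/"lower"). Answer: {"line": 2, "field": "sense", "correct": "lower"}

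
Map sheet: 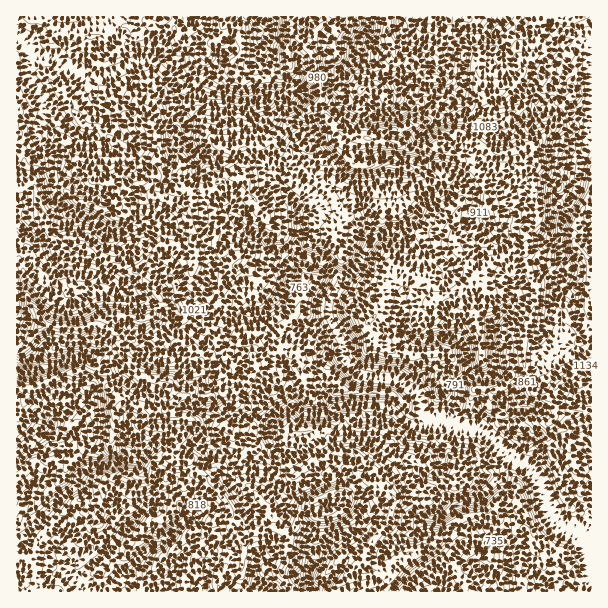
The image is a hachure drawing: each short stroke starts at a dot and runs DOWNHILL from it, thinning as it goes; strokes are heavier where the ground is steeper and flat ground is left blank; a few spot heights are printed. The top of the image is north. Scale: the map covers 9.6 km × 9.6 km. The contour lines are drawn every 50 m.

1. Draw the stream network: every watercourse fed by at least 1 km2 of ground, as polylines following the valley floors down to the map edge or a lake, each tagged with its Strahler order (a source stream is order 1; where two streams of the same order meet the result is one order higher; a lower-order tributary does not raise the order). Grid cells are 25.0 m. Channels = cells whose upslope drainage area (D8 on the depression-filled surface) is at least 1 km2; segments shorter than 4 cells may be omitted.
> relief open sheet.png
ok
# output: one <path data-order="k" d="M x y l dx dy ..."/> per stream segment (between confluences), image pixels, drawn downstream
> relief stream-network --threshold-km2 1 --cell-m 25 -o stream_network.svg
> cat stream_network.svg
<path data-order="1" d="M507 584l0 7"/><path data-order="2" d="M77 581l1 4 3 3 0 3"/><path data-order="1" d="M66 570l2 5 9 6"/><path data-order="1" d="M147 551l-27 27-3 6-7 7-29 0"/><path data-order="1" d="M327 545l-10 9 0 3-8 15 0 15 3 4"/><path data-order="1" d="M117 539l-40 40 0 2"/><path data-order="1" d="M452 509l3-3 3 0 4-3 9-2 2-1 6-2 22-22 2-6 9-9 1 0"/><path data-order="1" d="M287 488l-11-12 0-3-1-2 0-7-2-2 0-7"/><path data-order="1" d="M252 462l8 0 1-1 3 0 6-3 3-3"/><path data-order="1" d="M122 461l-9 4-11 0-1 2-12 0-3 1-9 9-2 3 0 6-6 6-1 0-48 48-3 0"/><path data-order="3" d="M513 461l3 0 2 1 6 2 3 3 1 0 11 10 1 6 2 2 0 3 1 1 0 3 2 2 1 10 5 9 12 12 4 0 6 3 12 12 2 3 0 8 4 7 0 20"/><path data-order="2" d="M273 455l2-2 0-4-5-8-1-15 1-1 0-3 3-6 9-5 6-4 8 0 6 6 3 1 21 0 10-7 8 0 1-2 41 0 1 2 6 1 15 15 6 2 2 1 6 0 1-1 3 0 6-6"/><path data-order="1" d="M41 435l-24 24"/><path data-order="3" d="M455 426l3 2 21 0 3 1 31 32"/><path data-order="3" d="M432 419l12 0 3 1 6 6 2 0"/><path data-order="2" d="M467 377l-6 6-2 3 0 16-4 6 0 5-2 1 0 11 2 1"/><path data-order="1" d="M86 356l-5 0-1 1-3 0-2 2-3 0-1 1-3 0-2 2-3 0-6 3-12 1-1 2-5 0-6 3-6 0-4 3-6 1"/><path data-order="1" d="M417 341l14 0 1-2 3 0 6-3 15 0 3 2 5 4 1 3 0 6 2 2 0 24"/><path data-order="1" d="M168 338l6-5 14 0 4-3 12 0 9-9 3 0"/><path data-order="1" d="M491 326l0 16 3 6 0 23-2 3-4 3-21 0"/><path data-order="2" d="M216 321l2 2 9 0 4-3 8-2 4-4 6-3 3 0 2 1 7 0 3-1 14-12 1-5 11-12-2-15 11-10 4 0"/><path data-order="1" d="M207 312l9 9"/><path data-order="3" d="M339 282l-10 21 0 12 1 2 0 3 5 6 0 3 4 9 5 6 0 6-2 1 2 8 15 15 6 3 6 0 1 1 24 0 3 2 9 9 9 3 5 6 0 12 1 3 5 4 4 2"/><path data-order="1" d="M564 278l3-6 0-8-6-9 0-10-1-2 0-7 1-2 0-9 2-1 1-9 6-11 0-3 5-7 0-3 3-6 0-8 1-1 0-8 2-1 0-5 7-16 0-12 2-2 0-12 1-1 0-81"/><path data-order="1" d="M75 276l-13 0-2-1-6-2-7-7 0-2-6-7-5-14-6-6-1 0-12-13"/><path data-order="3" d="M303 257l6 1 5 3 9 0 15 15 1 6"/><path data-order="2" d="M297 249l3 6 3 2"/><path data-order="2" d="M369 243l-1 5-6 7-2 9-9 9-1 0-11 9"/><path data-order="1" d="M114 230l-7 0-14-11-9-4-3 0-1-2-3 0-6-3-17-18 0-10-1-2 0-7-2-2 0-18-1-3-8-7-1 0-5-6 0-6 8-15 1-11"/><path data-order="1" d="M369 228l0 15"/><path data-order="1" d="M242 227l7 6 3 0 2 1 6 0 3 2 10 10 3 2 20 0 1 1"/><path data-order="1" d="M507 201l3 6 0 27-3 6-4 5-6 1-2 2-12-6-1-3-12-12-2-3 0-29-6-7-4 0-5 4-3 0-1 2-9 0-3 1-5 5-4 1-6 6-2 5-6 7-1 0-11 8-12 3-3 3-10 4-8 6"/><path data-order="1" d="M282 185l6 12 6 6 2 3 0 4 1 2 0 12 2 1 0 14-2 1 0 9"/><path data-order="1" d="M51 108l-4 0-2-3"/><path data-order="1" d="M176 107l-2-3 0-5-1-1 0-5 1-1 0-8"/><path data-order="2" d="M45 105l-4-13-6-6 0-2-6-6-2-3 0-13 2-2 0-4 1-2"/><path data-order="1" d="M255 99l-3 2-22 0-2-2-6 0-1-1-6 0-2-2-18-1-1-2-6-1-6-5-5 0-3-3"/><path data-order="1" d="M434 92l9 0 1-2 18 0 2-3 0-34 1-2 0-4 3-6 2-2 4 0 2-1 12 0 3-2 16-16 2-3"/><path data-order="2" d="M174 84l-3-3 0-3-18-18-15 0-9 5-3 0-3 3-6 3-3 0-3 3-3 0-3 3-15 0-3 1-6-3-7-6-6 0-3-3-3 0-9-9-11 0-1-1-11-2"/><path data-order="1" d="M560 72l1-3 0-4 9-9 3-6 11-11 6 0 1-1"/><path data-order="1" d="M348 65l8-8 3-6 1-13 8-11 0-10"/><path data-order="3" d="M30 54l-4-9-5-4-4-2"/>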